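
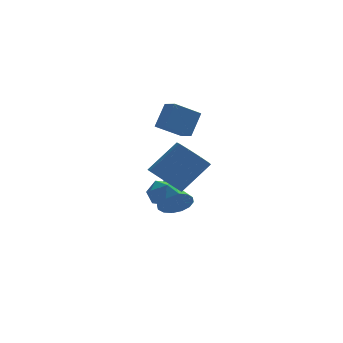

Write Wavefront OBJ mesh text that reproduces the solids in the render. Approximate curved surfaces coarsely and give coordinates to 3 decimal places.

v 2.159 0.608 3.134
v 2.662 1.316 4.307
v 1.731 1.353 2.867
v 2.234 2.061 4.041
v 3.406 1.039 2.339
v 3.909 1.747 3.513
v 2.978 1.784 2.073
v 3.481 2.492 3.246
v 1.936 -4.139 1.643
v 2.669 -4.227 0.998
v 3.977 -3.689 2.412
v 3.244 -3.601 3.057
v 2.426 -3.602 0.986
v 3.734 -3.064 2.399
v 1.953 -3.229 1.281
v 3.262 -2.691 2.694
v 1.473 -3.281 1.745
v 2.781 -2.743 3.159
v 1.209 -3.735 2.162
v 2.517 -3.197 3.576
v 1.285 -4.378 2.336
v 2.594 -3.84 3.75
v 1.666 -4.909 2.186
v 2.974 -4.371 3.6
v 2.173 -5.08 1.782
v 3.481 -4.542 3.196
v 2.569 -4.81 1.313
v 3.877 -4.272 2.727
v 1.81 -2.037 0.383
v 2.437 -2.36 0.007
v 1.363 -3.22 0.653
v 1.99 -3.543 0.277
v 2.094 -3.155 0.968
v 2.371 -2.424 0.801
v 1.429 -3.156 -0.141
v 1.706 -2.425 -0.308
v 2.202 -3.052 -0.316
v 2.613 -3.051 0.369
v 1.187 -2.529 0.291
v 1.598 -2.528 0.976
v 2.54 -1.491 -0.911
v 2.859 -1.056 -1.594
v 2.12 0.231 -0.009
v 2.422 -1.114 -1.686
v 2.016 -1.273 -1.571
v 1.751 -1.491 -1.279
v 1.698 -1.709 -0.889
v 1.87 -1.868 -0.504
v 2.221 -1.927 -0.229
v 2.658 -1.869 -0.136
v 3.064 -1.71 -0.252
v 3.328 -1.492 -0.544
v 3.382 -1.274 -0.934
v 3.21 -1.115 -1.319
f 2 4 1
f 5 2 1
f 1 4 3
f 3 5 1
f 2 8 4
f 6 2 5
f 6 8 2
f 4 8 3
f 7 5 3
f 3 8 7
f 7 6 5
f 8 6 7
f 10 9 13
f 10 13 11
f 11 13 14
f 11 14 12
f 13 9 15
f 13 15 14
f 14 15 16
f 14 16 12
f 15 9 17
f 15 17 16
f 16 17 18
f 16 18 12
f 17 9 19
f 17 19 18
f 18 19 20
f 18 20 12
f 19 9 21
f 19 21 20
f 20 21 22
f 20 22 12
f 21 9 23
f 21 23 22
f 22 23 24
f 22 24 12
f 23 9 25
f 23 25 24
f 24 25 26
f 24 26 12
f 25 9 27
f 25 27 26
f 26 27 28
f 26 28 12
f 27 9 10
f 27 10 28
f 28 10 11
f 28 11 12
f 29 40 34
f 29 34 30
f 29 30 36
f 29 36 39
f 29 39 40
f 30 34 38
f 34 40 33
f 40 39 31
f 39 36 35
f 36 30 37
f 32 38 33
f 32 33 31
f 32 31 35
f 32 35 37
f 32 37 38
f 33 38 34
f 31 33 40
f 35 31 39
f 37 35 36
f 38 37 30
f 42 41 44
f 42 44 43
f 44 41 45
f 44 45 43
f 45 41 46
f 45 46 43
f 46 41 47
f 46 47 43
f 47 41 48
f 47 48 43
f 48 41 49
f 48 49 43
f 49 41 50
f 49 50 43
f 50 41 51
f 50 51 43
f 51 41 52
f 51 52 43
f 52 41 53
f 52 53 43
f 53 41 54
f 53 54 43
f 54 41 42
f 54 42 43



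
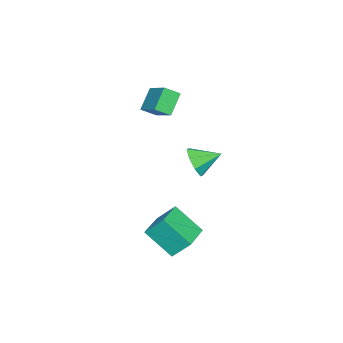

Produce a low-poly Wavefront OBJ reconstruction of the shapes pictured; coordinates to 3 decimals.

v -3.662 -0.813 3.286
v -2.691 0.149 3.927
v -4.034 -0.107 2.789
v -3.062 0.855 3.431
v -2.738 -1.055 2.249
v -1.766 -0.093 2.891
v -3.109 -0.349 1.753
v -2.138 0.613 2.394
v 1.567 2.17 -3.963
v 1.331 0.813 -2.683
v 1.488 3.04 -3.055
v 1.253 1.683 -1.775
v 3.507 2.077 -3.705
v 3.272 0.72 -2.425
v 3.429 2.947 -2.797
v 3.193 1.59 -1.517
v 1.038 2.542 1.216
v 1.651 2.961 0.691
v 0.702 3.718 1.764
v 1.024 2.922 0.39
v 0.405 2.66 0.573
v 0.157 2.329 1.133
v 0.425 2.122 1.742
v 1.052 2.161 2.043
v 1.671 2.423 1.86
v 1.919 2.755 1.299
f 2 4 1
f 5 2 1
f 1 4 3
f 3 5 1
f 2 8 4
f 6 2 5
f 6 8 2
f 4 8 3
f 7 5 3
f 3 8 7
f 7 6 5
f 8 6 7
f 10 12 9
f 13 10 9
f 9 12 11
f 11 13 9
f 10 16 12
f 14 10 13
f 14 16 10
f 12 16 11
f 15 13 11
f 11 16 15
f 15 14 13
f 16 14 15
f 18 17 20
f 18 20 19
f 20 17 21
f 20 21 19
f 21 17 22
f 21 22 19
f 22 17 23
f 22 23 19
f 23 17 24
f 23 24 19
f 24 17 25
f 24 25 19
f 25 17 26
f 25 26 19
f 26 17 18
f 26 18 19



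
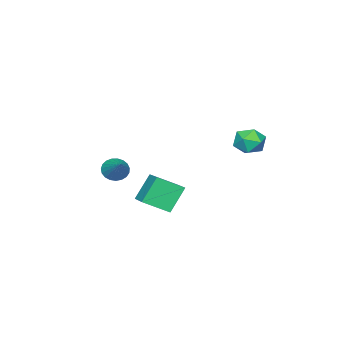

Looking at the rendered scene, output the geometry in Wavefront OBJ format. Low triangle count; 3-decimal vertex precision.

v -1.089 -0.27 -3.198
v -0.11 -1.422 -2.355
v -0.064 0.973 -2.688
v 0.915 -0.178 -1.846
v -0.055 -0.502 -4.714
v 0.924 -1.653 -3.872
v 0.97 0.742 -4.205
v 1.949 -0.41 -3.362
v -1.892 4.563 0.988
v -1.316 3.798 1.232
v -2.924 3.562 0.288
v -2.348 2.797 0.532
v -2.833 3.294 1.235
v -2.196 3.912 1.668
v -2.044 3.448 -0.148
v -1.407 4.066 0.285
v -1.41 3.109 0.53
v -1.897 3.013 1.384
v -2.343 4.347 0.136
v -2.83 4.251 0.99
v -0.141 -3.804 -2.642
v 0.394 -4.388 -2.53
v 0.921 -2.616 -1.518
v 0.512 -4.237 -2.802
v 0.517 -4.011 -3.046
v 0.409 -3.749 -3.22
v 0.205 -3.497 -3.294
v -0.059 -3.298 -3.255
v -0.337 -3.186 -3.111
v -0.581 -3.181 -2.885
v -0.749 -3.284 -2.617
v -0.812 -3.477 -2.353
v -0.759 -3.726 -2.139
v -0.599 -3.989 -2.012
v -0.36 -4.22 -1.994
v -0.084 -4.379 -2.088
v 0.183 -4.438 -2.278
f 2 4 1
f 5 2 1
f 1 4 3
f 3 5 1
f 2 8 4
f 6 2 5
f 6 8 2
f 4 8 3
f 7 5 3
f 3 8 7
f 7 6 5
f 8 6 7
f 9 20 14
f 9 14 10
f 9 10 16
f 9 16 19
f 9 19 20
f 10 14 18
f 14 20 13
f 20 19 11
f 19 16 15
f 16 10 17
f 12 18 13
f 12 13 11
f 12 11 15
f 12 15 17
f 12 17 18
f 13 18 14
f 11 13 20
f 15 11 19
f 17 15 16
f 18 17 10
f 22 21 24
f 22 24 23
f 24 21 25
f 24 25 23
f 25 21 26
f 25 26 23
f 26 21 27
f 26 27 23
f 27 21 28
f 27 28 23
f 28 21 29
f 28 29 23
f 29 21 30
f 29 30 23
f 30 21 31
f 30 31 23
f 31 21 32
f 31 32 23
f 32 21 33
f 32 33 23
f 33 21 34
f 33 34 23
f 34 21 35
f 34 35 23
f 35 21 36
f 35 36 23
f 36 21 37
f 36 37 23
f 37 21 22
f 37 22 23



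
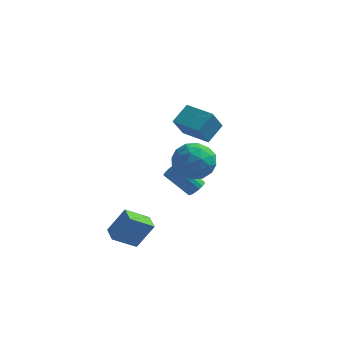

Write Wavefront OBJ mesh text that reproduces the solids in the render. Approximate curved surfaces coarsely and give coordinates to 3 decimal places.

v 1.595 -0.877 0.293
v 2.619 -1.013 0.961
v 0.621 -2.087 1.539
v 1.645 -2.223 2.207
v 1.06 -1.141 2.192
v 1.661 -0.393 1.422
v 1.579 -2.707 1.078
v 2.18 -1.959 0.308
v 2.609 -2.144 1.446
v 2.288 -1.176 2.135
v 0.952 -1.924 0.365
v 0.631 -0.956 1.054
v 2.192 -0.839 0.518
v 1.048 -2.261 1.982
v 0.704 -1.625 1.974
v 1.306 -1.705 2.366
v 1.629 -0.475 0.789
v 2.231 -0.555 1.181
v 1.315 -0.63 1.905
v 1.009 -2.545 1.319
v 1.611 -2.625 1.711
v 1.934 -1.395 0.134
v 2.536 -1.475 0.526
v 1.925 -2.47 0.595
v 2.788 -1.583 1.195
v 2.216 -2.294 1.928
v 2.177 -2.579 1.264
v 2.531 -2.139 0.811
v 2.6 -1.015 1.6
v 2.028 -1.726 2.333
v 1.683 -1.09 2.324
v 2.037 -0.651 1.871
v 2.594 -1.679 1.885
v 1.212 -1.374 0.167
v 0.64 -2.085 0.9
v 1.203 -2.449 0.629
v 1.557 -2.01 0.176
v 1.024 -0.806 0.572
v 0.452 -1.517 1.305
v 0.709 -0.961 1.689
v 1.063 -0.521 1.236
v 0.646 -1.421 0.615
v 0.24 3.727 -4.104
v 0.525 3.257 -3.816
v -0.875 3.223 -2.488
v -1.16 3.693 -2.776
v 0.634 3.48 -3.695
v -0.766 3.445 -2.367
v 0.666 3.751 -3.654
v -0.734 3.717 -2.326
v 0.613 4.017 -3.703
v -0.787 3.983 -2.375
v 0.487 4.226 -3.831
v -0.913 4.192 -2.503
v 0.311 4.336 -4.013
v -1.089 4.302 -2.685
v 0.122 4.326 -4.213
v -1.278 4.292 -2.885
v -0.045 4.197 -4.392
v -1.445 4.163 -3.064
v -0.154 3.975 -4.513
v -1.554 3.94 -3.185
v -0.186 3.703 -4.554
v -1.586 3.669 -3.226
v -0.133 3.437 -4.505
v -1.533 3.403 -3.177
v -0.007 3.228 -4.377
v -1.407 3.194 -3.049
v 0.169 3.118 -4.195
v -1.231 3.084 -2.867
v 0.358 3.128 -3.995
v -1.042 3.094 -2.667
v 0.394 0.605 1.934
v 0.098 -0.211 3.17
v 0.85 1.595 2.696
v 0.553 0.779 3.932
v 1.947 -0.059 1.868
v 1.65 -0.875 3.104
v 2.402 0.931 2.63
v 2.106 0.115 3.866
v -1.833 -4.282 -3.508
v -1.013 -3.877 -2.099
v -2.38 -3.424 -3.436
v -1.56 -3.019 -2.026
v -0.78 -3.541 -4.334
v 0.04 -3.136 -2.924
v -1.327 -2.683 -4.261
v -0.507 -2.278 -2.852
f 1 38 17
f 38 12 41
f 17 41 6
f 38 41 17
f 1 17 13
f 17 6 18
f 13 18 2
f 17 18 13
f 1 13 22
f 13 2 23
f 22 23 8
f 13 23 22
f 1 22 34
f 22 8 37
f 34 37 11
f 22 37 34
f 1 34 38
f 34 11 42
f 38 42 12
f 34 42 38
f 2 18 29
f 18 6 32
f 29 32 10
f 18 32 29
f 6 41 19
f 41 12 40
f 19 40 5
f 41 40 19
f 12 42 39
f 42 11 35
f 39 35 3
f 42 35 39
f 11 37 36
f 37 8 24
f 36 24 7
f 37 24 36
f 8 23 28
f 23 2 25
f 28 25 9
f 23 25 28
f 4 30 16
f 30 10 31
f 16 31 5
f 30 31 16
f 4 16 14
f 16 5 15
f 14 15 3
f 16 15 14
f 4 14 21
f 14 3 20
f 21 20 7
f 14 20 21
f 4 21 26
f 21 7 27
f 26 27 9
f 21 27 26
f 4 26 30
f 26 9 33
f 30 33 10
f 26 33 30
f 5 31 19
f 31 10 32
f 19 32 6
f 31 32 19
f 3 15 39
f 15 5 40
f 39 40 12
f 15 40 39
f 7 20 36
f 20 3 35
f 36 35 11
f 20 35 36
f 9 27 28
f 27 7 24
f 28 24 8
f 27 24 28
f 10 33 29
f 33 9 25
f 29 25 2
f 33 25 29
f 44 43 47
f 44 47 45
f 45 47 48
f 45 48 46
f 47 43 49
f 47 49 48
f 48 49 50
f 48 50 46
f 49 43 51
f 49 51 50
f 50 51 52
f 50 52 46
f 51 43 53
f 51 53 52
f 52 53 54
f 52 54 46
f 53 43 55
f 53 55 54
f 54 55 56
f 54 56 46
f 55 43 57
f 55 57 56
f 56 57 58
f 56 58 46
f 57 43 59
f 57 59 58
f 58 59 60
f 58 60 46
f 59 43 61
f 59 61 60
f 60 61 62
f 60 62 46
f 61 43 63
f 61 63 62
f 62 63 64
f 62 64 46
f 63 43 65
f 63 65 64
f 64 65 66
f 64 66 46
f 65 43 67
f 65 67 66
f 66 67 68
f 66 68 46
f 67 43 69
f 67 69 68
f 68 69 70
f 68 70 46
f 69 43 71
f 69 71 70
f 70 71 72
f 70 72 46
f 71 43 44
f 71 44 72
f 72 44 45
f 72 45 46
f 74 76 73
f 77 74 73
f 73 76 75
f 75 77 73
f 74 80 76
f 78 74 77
f 78 80 74
f 76 80 75
f 79 77 75
f 75 80 79
f 79 78 77
f 80 78 79
f 82 84 81
f 85 82 81
f 81 84 83
f 83 85 81
f 82 88 84
f 86 82 85
f 86 88 82
f 84 88 83
f 87 85 83
f 83 88 87
f 87 86 85
f 88 86 87



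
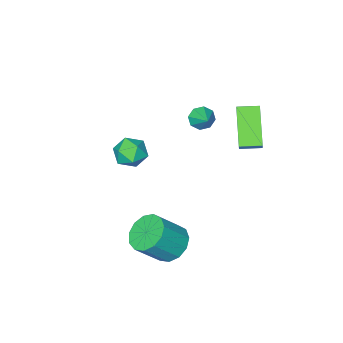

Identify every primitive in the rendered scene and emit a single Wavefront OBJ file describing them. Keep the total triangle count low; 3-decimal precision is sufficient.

v -1.627 0.539 0.421
v -2.478 -0.68 1.714
v -2.386 1.124 0.474
v -3.237 -0.094 1.766
v -1.263 0.954 1.054
v -2.114 -0.264 2.346
v -2.022 1.54 1.106
v -2.873 0.321 2.399
v -1.959 -2.305 0.332
v -1.464 -2.614 0.475
v -1.581 -1.435 0.908
v -1.417 -2.376 0.084
v -1.687 -2.097 -0.161
v -2.116 -1.94 -0.117
v -2.453 -1.997 0.189
v -2.501 -2.234 0.579
v -2.231 -2.513 0.825
v -1.801 -2.671 0.781
v 0.871 -3.053 -0.547
v 1.312 -2.794 -1.202
v 0.528 -4.166 -1.218
v 0.969 -3.907 -1.873
v 1.357 -4.137 -1.175
v 1.569 -3.449 -0.761
v 0.271 -3.511 -1.659
v 0.483 -2.823 -1.245
v 0.941 -3.077 -1.889
v 1.612 -3.464 -1.59
v 0.228 -3.496 -0.83
v 0.899 -3.883 -0.531
v 1.848 0.491 -3.917
v 2.439 1.112 -4.303
v 3.503 0.83 -3.128
v 2.912 0.209 -2.743
v 2.137 1.385 -3.964
v 3.201 1.102 -2.789
v 1.743 1.373 -3.61
v 2.807 1.091 -2.435
v 1.383 1.082 -3.354
v 2.446 0.8 -2.179
v 1.17 0.603 -3.276
v 2.234 0.321 -2.101
v 1.172 0.089 -3.402
v 2.236 -0.194 -2.228
v 1.39 -0.298 -3.692
v 2.453 -0.58 -2.517
v 1.752 -0.434 -4.053
v 2.816 -0.716 -2.878
v 2.145 -0.276 -4.371
v 3.209 -0.559 -3.196
v 2.444 0.125 -4.545
v 3.508 -0.158 -3.37
v 2.554 0.643 -4.52
v 3.617 0.36 -3.345
f 2 4 1
f 5 2 1
f 1 4 3
f 3 5 1
f 2 8 4
f 6 2 5
f 6 8 2
f 4 8 3
f 7 5 3
f 3 8 7
f 7 6 5
f 8 6 7
f 10 9 12
f 10 12 11
f 12 9 13
f 12 13 11
f 13 9 14
f 13 14 11
f 14 9 15
f 14 15 11
f 15 9 16
f 15 16 11
f 16 9 17
f 16 17 11
f 17 9 18
f 17 18 11
f 18 9 10
f 18 10 11
f 19 30 24
f 19 24 20
f 19 20 26
f 19 26 29
f 19 29 30
f 20 24 28
f 24 30 23
f 30 29 21
f 29 26 25
f 26 20 27
f 22 28 23
f 22 23 21
f 22 21 25
f 22 25 27
f 22 27 28
f 23 28 24
f 21 23 30
f 25 21 29
f 27 25 26
f 28 27 20
f 32 31 35
f 32 35 33
f 33 35 36
f 33 36 34
f 35 31 37
f 35 37 36
f 36 37 38
f 36 38 34
f 37 31 39
f 37 39 38
f 38 39 40
f 38 40 34
f 39 31 41
f 39 41 40
f 40 41 42
f 40 42 34
f 41 31 43
f 41 43 42
f 42 43 44
f 42 44 34
f 43 31 45
f 43 45 44
f 44 45 46
f 44 46 34
f 45 31 47
f 45 47 46
f 46 47 48
f 46 48 34
f 47 31 49
f 47 49 48
f 48 49 50
f 48 50 34
f 49 31 51
f 49 51 50
f 50 51 52
f 50 52 34
f 51 31 53
f 51 53 52
f 52 53 54
f 52 54 34
f 53 31 32
f 53 32 54
f 54 32 33
f 54 33 34



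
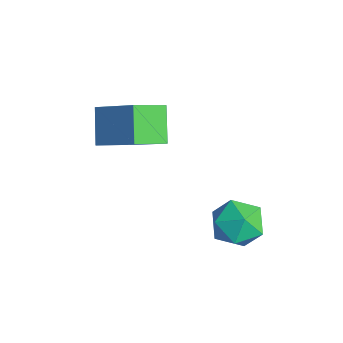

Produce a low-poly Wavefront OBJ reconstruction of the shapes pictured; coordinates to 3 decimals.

v -1.068 -1.653 -0.465
v -2.216 -1.216 0.682
v -1.32 -0.229 -1.26
v -2.468 0.207 -0.114
v 0.488 -0.707 0.734
v -0.66 -0.271 1.88
v 0.236 0.716 -0.062
v -0.912 1.153 1.085
v 2.671 3.452 -3.961
v 3.656 3.101 -3.442
v 1.804 1.879 -3.378
v 2.789 1.528 -2.859
v 2.2 2.443 -2.436
v 2.736 3.415 -2.796
v 2.724 1.565 -4.024
v 3.26 2.537 -4.384
v 3.689 1.935 -3.481
v 3.365 2.478 -2.499
v 2.095 2.502 -4.321
v 1.771 3.045 -3.339
f 2 4 1
f 5 2 1
f 1 4 3
f 3 5 1
f 2 8 4
f 6 2 5
f 6 8 2
f 4 8 3
f 7 5 3
f 3 8 7
f 7 6 5
f 8 6 7
f 9 20 14
f 9 14 10
f 9 10 16
f 9 16 19
f 9 19 20
f 10 14 18
f 14 20 13
f 20 19 11
f 19 16 15
f 16 10 17
f 12 18 13
f 12 13 11
f 12 11 15
f 12 15 17
f 12 17 18
f 13 18 14
f 11 13 20
f 15 11 19
f 17 15 16
f 18 17 10



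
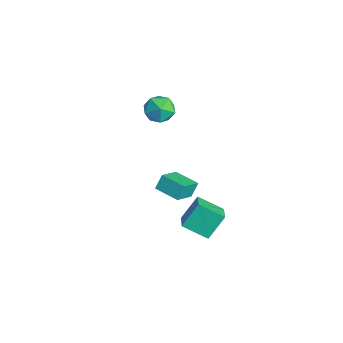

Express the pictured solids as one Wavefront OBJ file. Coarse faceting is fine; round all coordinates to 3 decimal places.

v 0.052 -0.261 -1.788
v -0.154 0.213 -0.978
v 1.288 0.538 -1.942
v 1.083 1.012 -1.133
v 0.877 -1.372 -0.927
v 0.672 -0.898 -0.118
v 2.114 -0.573 -1.082
v 1.908 -0.099 -0.272
v -4.394 0.811 1.883
v -3.515 1.094 2.342
v -3.525 -0.034 0.738
v -2.646 0.249 1.197
v -3.282 -0.412 1.665
v -3.819 0.11 2.373
v -3.221 0.95 0.707
v -3.758 1.472 1.415
v -2.79 1.18 1.615
v -2.828 0.337 2.207
v -4.212 0.723 0.873
v -4.25 -0.12 1.465
v 3.843 -0.999 -1.583
v 3.631 0.014 -0.285
v 2.731 -0.602 -2.075
v 2.518 0.411 -0.777
v 4.622 0.189 -2.383
v 4.409 1.202 -1.085
v 3.509 0.586 -2.875
v 3.297 1.599 -1.577
f 2 4 1
f 5 2 1
f 1 4 3
f 3 5 1
f 2 8 4
f 6 2 5
f 6 8 2
f 4 8 3
f 7 5 3
f 3 8 7
f 7 6 5
f 8 6 7
f 9 20 14
f 9 14 10
f 9 10 16
f 9 16 19
f 9 19 20
f 10 14 18
f 14 20 13
f 20 19 11
f 19 16 15
f 16 10 17
f 12 18 13
f 12 13 11
f 12 11 15
f 12 15 17
f 12 17 18
f 13 18 14
f 11 13 20
f 15 11 19
f 17 15 16
f 18 17 10
f 22 24 21
f 25 22 21
f 21 24 23
f 23 25 21
f 22 28 24
f 26 22 25
f 26 28 22
f 24 28 23
f 27 25 23
f 23 28 27
f 27 26 25
f 28 26 27



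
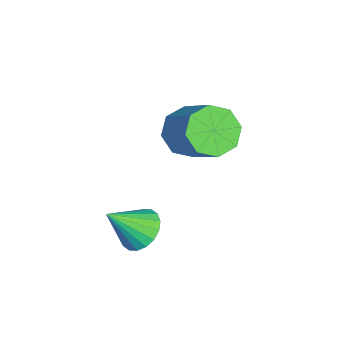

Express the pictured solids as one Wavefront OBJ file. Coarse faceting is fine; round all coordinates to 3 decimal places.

v 2.478 1.192 0.518
v 3.292 1.146 0.186
v 2.922 0.108 1.762
v 3.317 1.445 0.438
v 3.176 1.694 0.705
v 2.897 1.844 0.936
v 2.534 1.864 1.083
v 2.161 1.752 1.119
v 1.85 1.529 1.035
v 1.664 1.239 0.849
v 1.638 0.94 0.597
v 1.779 0.691 0.33
v 2.059 0.541 0.1
v 2.421 0.521 -0.048
v 2.794 0.633 -0.083
v 3.105 0.856 0
v -1.545 2.612 2.222
v -0.893 2.801 1.409
v 0.438 3.698 2.684
v -0.215 3.508 3.498
v -1.419 3.406 1.532
v -0.088 4.303 2.807
v -2.019 3.546 2.059
v -0.688 4.443 3.335
v -2.342 3.138 2.682
v -1.011 4.035 3.958
v -2.198 2.422 3.036
v -0.867 3.319 4.311
v -1.672 1.817 2.913
v -0.341 2.714 4.188
v -1.072 1.677 2.385
v 0.259 2.574 3.661
v -0.749 2.085 1.762
v 0.582 2.982 3.038
f 2 1 4
f 2 4 3
f 4 1 5
f 4 5 3
f 5 1 6
f 5 6 3
f 6 1 7
f 6 7 3
f 7 1 8
f 7 8 3
f 8 1 9
f 8 9 3
f 9 1 10
f 9 10 3
f 10 1 11
f 10 11 3
f 11 1 12
f 11 12 3
f 12 1 13
f 12 13 3
f 13 1 14
f 13 14 3
f 14 1 15
f 14 15 3
f 15 1 16
f 15 16 3
f 16 1 2
f 16 2 3
f 18 17 21
f 18 21 19
f 19 21 22
f 19 22 20
f 21 17 23
f 21 23 22
f 22 23 24
f 22 24 20
f 23 17 25
f 23 25 24
f 24 25 26
f 24 26 20
f 25 17 27
f 25 27 26
f 26 27 28
f 26 28 20
f 27 17 29
f 27 29 28
f 28 29 30
f 28 30 20
f 29 17 31
f 29 31 30
f 30 31 32
f 30 32 20
f 31 17 33
f 31 33 32
f 32 33 34
f 32 34 20
f 33 17 18
f 33 18 34
f 34 18 19
f 34 19 20



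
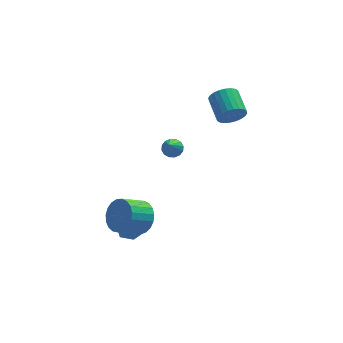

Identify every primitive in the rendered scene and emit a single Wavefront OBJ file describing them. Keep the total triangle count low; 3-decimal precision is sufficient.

v -3.437 -1.818 -1.296
v -2.775 -2.364 -1.091
v -4.025 -2.836 -2.109
v -3.363 -3.382 -1.904
v -3.952 -3.151 -1.288
v -3.589 -2.522 -0.785
v -3.211 -2.678 -2.415
v -2.848 -2.049 -1.912
v -2.635 -2.896 -1.782
v -3.093 -3.189 -1.085
v -3.707 -2.011 -2.115
v -4.165 -2.304 -1.418
v 2.913 1.438 3.539
v 3.225 1.75 2.778
v 3.039 3.255 3.32
v 2.727 2.942 4.081
v 2.889 1.733 2.711
v 2.703 3.238 3.252
v 2.556 1.671 2.769
v 2.371 3.176 3.311
v 2.278 1.573 2.945
v 2.092 3.078 3.487
v 2.096 1.455 3.211
v 1.911 2.96 3.753
v 2.039 1.334 3.528
v 1.853 2.839 4.069
v 2.115 1.229 3.846
v 1.929 2.734 4.387
v 2.312 1.156 4.117
v 2.126 2.66 4.659
v 2.601 1.125 4.3
v 2.415 2.63 4.842
v 2.937 1.142 4.368
v 2.751 2.647 4.909
v 3.269 1.204 4.309
v 3.084 2.709 4.851
v 3.548 1.302 4.133
v 3.362 2.807 4.675
v 3.729 1.42 3.867
v 3.544 2.925 4.409
v 3.787 1.541 3.551
v 3.601 3.046 4.092
v 3.711 1.646 3.233
v 3.525 3.151 3.774
v 3.514 1.72 2.961
v 3.328 3.224 3.503
v -2.979 -3.545 0.155
v -2.491 -3.26 1.041
v -3.734 -3.71 1.87
v -4.221 -3.995 0.985
v -2.699 -2.892 0.929
v -3.941 -3.343 1.758
v -2.955 -2.638 0.684
v -4.198 -3.088 1.513
v -3.216 -2.54 0.347
v -4.458 -2.991 1.176
v -3.435 -2.616 -0.023
v -4.677 -3.066 0.806
v -3.575 -2.852 -0.362
v -4.818 -3.303 0.467
v -3.613 -3.209 -0.611
v -4.855 -3.659 0.218
v -3.54 -3.623 -0.728
v -4.783 -4.074 0.101
v -3.371 -4.024 -0.693
v -4.613 -4.475 0.137
v -3.134 -4.342 -0.51
v -4.376 -4.793 0.319
v -2.87 -4.522 -0.213
v -4.112 -4.973 0.616
v -2.625 -4.533 0.148
v -3.867 -4.984 0.978
v -2.441 -4.373 0.511
v -3.683 -4.824 1.34
v -2.35 -4.07 0.812
v -3.592 -4.521 1.641
v -2.368 -3.676 0.999
v -3.61 -4.127 1.828
v -0.023 3.649 -0.842
v 0.502 3.842 -0.53
v -0.477 2.291 0.762
v 0.261 4.045 -0.426
v -0.056 4.141 -0.434
v -0.364 4.106 -0.551
v -0.58 3.949 -0.746
v -0.647 3.711 -0.967
v -0.547 3.456 -1.154
v -0.307 3.254 -1.257
v 0.01 3.157 -1.249
v 0.318 3.192 -1.132
v 0.535 3.35 -0.938
v 0.602 3.587 -0.717
f 1 12 6
f 1 6 2
f 1 2 8
f 1 8 11
f 1 11 12
f 2 6 10
f 6 12 5
f 12 11 3
f 11 8 7
f 8 2 9
f 4 10 5
f 4 5 3
f 4 3 7
f 4 7 9
f 4 9 10
f 5 10 6
f 3 5 12
f 7 3 11
f 9 7 8
f 10 9 2
f 14 13 17
f 14 17 15
f 15 17 18
f 15 18 16
f 17 13 19
f 17 19 18
f 18 19 20
f 18 20 16
f 19 13 21
f 19 21 20
f 20 21 22
f 20 22 16
f 21 13 23
f 21 23 22
f 22 23 24
f 22 24 16
f 23 13 25
f 23 25 24
f 24 25 26
f 24 26 16
f 25 13 27
f 25 27 26
f 26 27 28
f 26 28 16
f 27 13 29
f 27 29 28
f 28 29 30
f 28 30 16
f 29 13 31
f 29 31 30
f 30 31 32
f 30 32 16
f 31 13 33
f 31 33 32
f 32 33 34
f 32 34 16
f 33 13 35
f 33 35 34
f 34 35 36
f 34 36 16
f 35 13 37
f 35 37 36
f 36 37 38
f 36 38 16
f 37 13 39
f 37 39 38
f 38 39 40
f 38 40 16
f 39 13 41
f 39 41 40
f 40 41 42
f 40 42 16
f 41 13 43
f 41 43 42
f 42 43 44
f 42 44 16
f 43 13 45
f 43 45 44
f 44 45 46
f 44 46 16
f 45 13 14
f 45 14 46
f 46 14 15
f 46 15 16
f 48 47 51
f 48 51 49
f 49 51 52
f 49 52 50
f 51 47 53
f 51 53 52
f 52 53 54
f 52 54 50
f 53 47 55
f 53 55 54
f 54 55 56
f 54 56 50
f 55 47 57
f 55 57 56
f 56 57 58
f 56 58 50
f 57 47 59
f 57 59 58
f 58 59 60
f 58 60 50
f 59 47 61
f 59 61 60
f 60 61 62
f 60 62 50
f 61 47 63
f 61 63 62
f 62 63 64
f 62 64 50
f 63 47 65
f 63 65 64
f 64 65 66
f 64 66 50
f 65 47 67
f 65 67 66
f 66 67 68
f 66 68 50
f 67 47 69
f 67 69 68
f 68 69 70
f 68 70 50
f 69 47 71
f 69 71 70
f 70 71 72
f 70 72 50
f 71 47 73
f 71 73 72
f 72 73 74
f 72 74 50
f 73 47 75
f 73 75 74
f 74 75 76
f 74 76 50
f 75 47 77
f 75 77 76
f 76 77 78
f 76 78 50
f 77 47 48
f 77 48 78
f 78 48 49
f 78 49 50
f 80 79 82
f 80 82 81
f 82 79 83
f 82 83 81
f 83 79 84
f 83 84 81
f 84 79 85
f 84 85 81
f 85 79 86
f 85 86 81
f 86 79 87
f 86 87 81
f 87 79 88
f 87 88 81
f 88 79 89
f 88 89 81
f 89 79 90
f 89 90 81
f 90 79 91
f 90 91 81
f 91 79 92
f 91 92 81
f 92 79 80
f 92 80 81



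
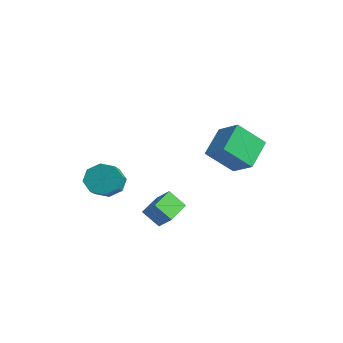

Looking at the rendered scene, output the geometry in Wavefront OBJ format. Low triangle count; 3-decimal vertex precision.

v 0.712 -3.463 -2.591
v 1.493 -3.203 -1.907
v -0.125 -2.003 -2.191
v 0.656 -1.742 -1.508
v 1.344 -2.838 -3.552
v 2.125 -2.577 -2.869
v 0.507 -1.377 -3.153
v 1.288 -1.117 -2.469
v -0.23 1.129 0.334
v -1.046 2.62 1.567
v 0.313 2.616 -1.106
v -0.503 4.107 0.128
v 1.223 1.313 1.072
v 0.407 2.804 2.306
v 1.766 2.8 -0.367
v 0.95 4.291 0.866
v -3.344 -3.073 -1.812
v -2.505 -2.625 -2.323
v -1.757 -3.358 -1.739
v -2.596 -3.807 -1.228
v -2.684 -2.242 -1.613
v -1.936 -2.975 -1.029
v -3.25 -2.346 -1.019
v -2.502 -3.08 -0.435
v -3.871 -2.876 -0.89
v -3.123 -3.61 -0.306
v -4.183 -3.522 -1.301
v -3.435 -4.255 -0.717
v -4.004 -3.905 -2.011
v -3.256 -4.638 -1.427
v -3.438 -3.8 -2.605
v -2.69 -4.534 -2.021
v -2.817 -3.27 -2.734
v -2.069 -4.004 -2.15
f 2 4 1
f 5 2 1
f 1 4 3
f 3 5 1
f 2 8 4
f 6 2 5
f 6 8 2
f 4 8 3
f 7 5 3
f 3 8 7
f 7 6 5
f 8 6 7
f 10 12 9
f 13 10 9
f 9 12 11
f 11 13 9
f 10 16 12
f 14 10 13
f 14 16 10
f 12 16 11
f 15 13 11
f 11 16 15
f 15 14 13
f 16 14 15
f 18 17 21
f 18 21 19
f 19 21 22
f 19 22 20
f 21 17 23
f 21 23 22
f 22 23 24
f 22 24 20
f 23 17 25
f 23 25 24
f 24 25 26
f 24 26 20
f 25 17 27
f 25 27 26
f 26 27 28
f 26 28 20
f 27 17 29
f 27 29 28
f 28 29 30
f 28 30 20
f 29 17 31
f 29 31 30
f 30 31 32
f 30 32 20
f 31 17 33
f 31 33 32
f 32 33 34
f 32 34 20
f 33 17 18
f 33 18 34
f 34 18 19
f 34 19 20



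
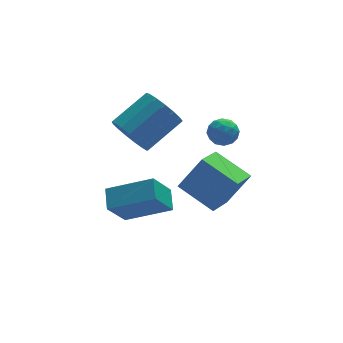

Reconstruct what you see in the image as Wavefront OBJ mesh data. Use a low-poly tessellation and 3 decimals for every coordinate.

v 3.356 -0.18 -3.302
v 4.375 -0.207 -1.806
v 2.234 1.135 -2.514
v 3.253 1.109 -1.018
v 4.327 1.031 -3.942
v 5.346 1.005 -2.446
v 3.205 2.347 -3.154
v 4.224 2.32 -1.658
v 3.247 0.281 1.287
v 3.868 0.548 1.444
v 3.632 -0.748 1.516
v 4.253 -0.481 1.673
v 3.708 -0.359 2.085
v 3.47 0.277 1.944
v 4.03 -0.477 1.016
v 3.792 0.159 0.875
v 4.352 0.08 1.277
v 4.153 0.152 1.938
v 3.347 -0.352 1.022
v 3.148 -0.28 1.683
v 3.524 0.505 1.345
v 3.976 -0.705 1.615
v 3.656 -0.634 1.857
v 4.021 -0.477 1.949
v 3.29 0.346 1.639
v 3.655 0.503 1.732
v 3.561 -0.031 2.109
v 3.845 -0.703 1.228
v 4.21 -0.546 1.321
v 3.479 0.277 1.011
v 3.844 0.434 1.103
v 3.939 -0.169 0.851
v 4.173 0.387 1.34
v 4.399 -0.219 1.474
v 4.268 -0.216 1.088
v 4.128 0.158 1.005
v 4.056 0.429 1.728
v 4.282 -0.176 1.863
v 3.962 -0.104 2.105
v 3.822 0.27 2.022
v 4.341 0.154 1.63
v 3.218 -0.024 1.097
v 3.444 -0.629 1.232
v 3.678 -0.47 0.938
v 3.538 -0.096 0.855
v 3.101 0.019 1.486
v 3.327 -0.587 1.62
v 3.372 -0.358 1.955
v 3.232 0.016 1.872
v 3.159 -0.354 1.33
v -1.39 -1.554 -0.958
v 0.357 -2.313 -0.121
v -1.221 -0.644 -0.484
v 0.525 -1.402 0.352
v -0.545 -1.038 -2.252
v 1.201 -1.796 -1.416
v -0.377 -0.127 -1.779
v 1.37 -0.886 -0.942
v 0.39 1.686 0.608
v 0.994 1.316 -0.127
v 2.613 1.924 0.898
v 2.01 2.294 1.632
v 0.909 1.777 -0.266
v 2.528 2.384 0.758
v 0.706 2.216 -0.205
v 2.325 2.824 0.82
v 0.43 2.534 0.043
v 2.049 3.142 1.067
v 0.145 2.658 0.419
v 1.764 3.266 1.443
v -0.083 2.559 0.839
v 1.536 3.167 1.863
v -0.203 2.261 1.206
v 1.416 2.868 2.23
v -0.187 1.83 1.436
v 1.432 2.438 2.46
v -0.039 1.367 1.476
v 1.58 1.974 2.5
v 0.208 0.977 1.317
v 1.827 1.584 2.342
v 0.496 0.749 0.996
v 2.116 1.356 2.02
v 0.761 0.736 0.586
v 2.38 1.344 1.61
v 0.94 0.941 0.181
v 2.559 1.548 1.205
f 2 4 1
f 5 2 1
f 1 4 3
f 3 5 1
f 2 8 4
f 6 2 5
f 6 8 2
f 4 8 3
f 7 5 3
f 3 8 7
f 7 6 5
f 8 6 7
f 9 46 25
f 46 20 49
f 25 49 14
f 46 49 25
f 9 25 21
f 25 14 26
f 21 26 10
f 25 26 21
f 9 21 30
f 21 10 31
f 30 31 16
f 21 31 30
f 9 30 42
f 30 16 45
f 42 45 19
f 30 45 42
f 9 42 46
f 42 19 50
f 46 50 20
f 42 50 46
f 10 26 37
f 26 14 40
f 37 40 18
f 26 40 37
f 14 49 27
f 49 20 48
f 27 48 13
f 49 48 27
f 20 50 47
f 50 19 43
f 47 43 11
f 50 43 47
f 19 45 44
f 45 16 32
f 44 32 15
f 45 32 44
f 16 31 36
f 31 10 33
f 36 33 17
f 31 33 36
f 12 38 24
f 38 18 39
f 24 39 13
f 38 39 24
f 12 24 22
f 24 13 23
f 22 23 11
f 24 23 22
f 12 22 29
f 22 11 28
f 29 28 15
f 22 28 29
f 12 29 34
f 29 15 35
f 34 35 17
f 29 35 34
f 12 34 38
f 34 17 41
f 38 41 18
f 34 41 38
f 13 39 27
f 39 18 40
f 27 40 14
f 39 40 27
f 11 23 47
f 23 13 48
f 47 48 20
f 23 48 47
f 15 28 44
f 28 11 43
f 44 43 19
f 28 43 44
f 17 35 36
f 35 15 32
f 36 32 16
f 35 32 36
f 18 41 37
f 41 17 33
f 37 33 10
f 41 33 37
f 52 54 51
f 55 52 51
f 51 54 53
f 53 55 51
f 52 58 54
f 56 52 55
f 56 58 52
f 54 58 53
f 57 55 53
f 53 58 57
f 57 56 55
f 58 56 57
f 60 59 63
f 60 63 61
f 61 63 64
f 61 64 62
f 63 59 65
f 63 65 64
f 64 65 66
f 64 66 62
f 65 59 67
f 65 67 66
f 66 67 68
f 66 68 62
f 67 59 69
f 67 69 68
f 68 69 70
f 68 70 62
f 69 59 71
f 69 71 70
f 70 71 72
f 70 72 62
f 71 59 73
f 71 73 72
f 72 73 74
f 72 74 62
f 73 59 75
f 73 75 74
f 74 75 76
f 74 76 62
f 75 59 77
f 75 77 76
f 76 77 78
f 76 78 62
f 77 59 79
f 77 79 78
f 78 79 80
f 78 80 62
f 79 59 81
f 79 81 80
f 80 81 82
f 80 82 62
f 81 59 83
f 81 83 82
f 82 83 84
f 82 84 62
f 83 59 85
f 83 85 84
f 84 85 86
f 84 86 62
f 85 59 60
f 85 60 86
f 86 60 61
f 86 61 62



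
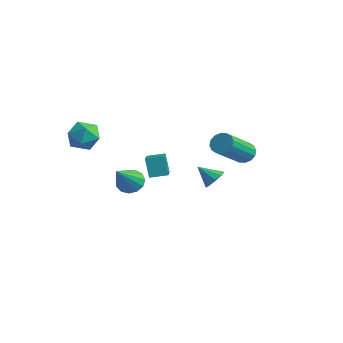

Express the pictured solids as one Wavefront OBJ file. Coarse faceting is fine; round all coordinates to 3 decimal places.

v -3.357 -1.091 -0.385
v -3.001 -1.433 -0.923
v -2.563 -2.449 1.005
v -2.747 -1.141 -0.783
v -2.687 -0.833 -0.517
v -2.84 -0.607 -0.209
v -3.157 -0.535 0.043
v -3.537 -0.639 0.159
v -3.861 -0.886 0.102
v -4.025 -1.199 -0.109
v -3.976 -1.477 -0.409
v -3.732 -1.632 -0.7
v -3.368 -1.616 -0.892
v 0.247 2.821 1.77
v 0.488 3.199 2.198
v 0.914 1.497 3.459
v 0.673 1.119 3.03
v 0.177 3.176 2.273
v 0.603 1.474 3.534
v -0.116 3.058 2.213
v 0.31 1.357 3.473
v -0.311 2.877 2.034
v 0.115 1.175 3.295
v -0.357 2.68 1.784
v 0.069 0.979 3.045
v -0.241 2.522 1.531
v 0.185 0.82 2.791
v 0.006 2.443 1.341
v 0.432 0.741 2.602
v 0.317 2.466 1.266
v 0.743 0.764 2.527
v 0.61 2.583 1.327
v 1.036 0.882 2.587
v 0.805 2.765 1.505
v 1.231 1.063 2.766
v 0.851 2.961 1.755
v 1.277 1.26 3.016
v 0.735 3.12 2.009
v 1.161 1.418 3.269
v -4.035 -3.061 3.432
v -3.251 -2.993 3.878
v -3.549 -4.267 2.762
v -2.765 -4.199 3.208
v -3.522 -4.413 3.654
v -3.823 -3.668 4.068
v -2.977 -3.592 2.572
v -3.278 -2.847 2.986
v -2.598 -3.322 3.347
v -2.934 -3.829 4.015
v -3.866 -3.431 2.625
v -4.202 -3.938 3.293
v 0.642 -2.826 2.181
v 0.267 -2.768 3.16
v 1.124 -2.154 2.326
v 0.749 -2.096 3.305
v 1.651 -3.644 2.615
v 1.276 -3.586 3.594
v 2.133 -2.972 2.76
v 1.758 -2.914 3.739
v 2.847 -0.959 2.161
v 3.161 -1.479 2.108
v 2.193 -1.421 2.839
v 3.312 -1.28 2.39
v 3.286 -0.957 2.584
v 3.092 -0.636 2.617
v 2.804 -0.437 2.475
v 2.533 -0.438 2.213
v 2.382 -0.638 1.931
v 2.408 -0.96 1.737
v 2.602 -1.281 1.705
v 2.89 -1.48 1.846
f 2 1 4
f 2 4 3
f 4 1 5
f 4 5 3
f 5 1 6
f 5 6 3
f 6 1 7
f 6 7 3
f 7 1 8
f 7 8 3
f 8 1 9
f 8 9 3
f 9 1 10
f 9 10 3
f 10 1 11
f 10 11 3
f 11 1 12
f 11 12 3
f 12 1 13
f 12 13 3
f 13 1 2
f 13 2 3
f 15 14 18
f 15 18 16
f 16 18 19
f 16 19 17
f 18 14 20
f 18 20 19
f 19 20 21
f 19 21 17
f 20 14 22
f 20 22 21
f 21 22 23
f 21 23 17
f 22 14 24
f 22 24 23
f 23 24 25
f 23 25 17
f 24 14 26
f 24 26 25
f 25 26 27
f 25 27 17
f 26 14 28
f 26 28 27
f 27 28 29
f 27 29 17
f 28 14 30
f 28 30 29
f 29 30 31
f 29 31 17
f 30 14 32
f 30 32 31
f 31 32 33
f 31 33 17
f 32 14 34
f 32 34 33
f 33 34 35
f 33 35 17
f 34 14 36
f 34 36 35
f 35 36 37
f 35 37 17
f 36 14 38
f 36 38 37
f 37 38 39
f 37 39 17
f 38 14 15
f 38 15 39
f 39 15 16
f 39 16 17
f 40 51 45
f 40 45 41
f 40 41 47
f 40 47 50
f 40 50 51
f 41 45 49
f 45 51 44
f 51 50 42
f 50 47 46
f 47 41 48
f 43 49 44
f 43 44 42
f 43 42 46
f 43 46 48
f 43 48 49
f 44 49 45
f 42 44 51
f 46 42 50
f 48 46 47
f 49 48 41
f 53 55 52
f 56 53 52
f 52 55 54
f 54 56 52
f 53 59 55
f 57 53 56
f 57 59 53
f 55 59 54
f 58 56 54
f 54 59 58
f 58 57 56
f 59 57 58
f 61 60 63
f 61 63 62
f 63 60 64
f 63 64 62
f 64 60 65
f 64 65 62
f 65 60 66
f 65 66 62
f 66 60 67
f 66 67 62
f 67 60 68
f 67 68 62
f 68 60 69
f 68 69 62
f 69 60 70
f 69 70 62
f 70 60 71
f 70 71 62
f 71 60 61
f 71 61 62



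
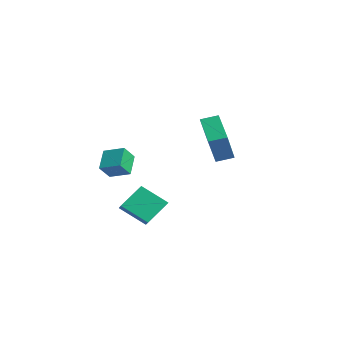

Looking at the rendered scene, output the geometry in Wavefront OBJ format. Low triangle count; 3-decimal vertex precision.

v -3.287 3.036 -0.37
v -2.543 2.188 1.402
v -2.901 3.931 -0.103
v -2.157 3.082 1.668
v -1.503 2.558 -1.348
v -0.759 1.709 0.423
v -1.117 3.452 -1.082
v -0.373 2.604 0.69
v -3.707 -2.212 -1.082
v -3.468 -2.912 -0.295
v -2.783 -1.487 -0.718
v -2.544 -2.187 0.069
v -2.856 -2.873 -1.929
v -2.617 -3.573 -1.142
v -1.932 -2.148 -1.565
v -1.693 -2.848 -0.778
v 1.037 -4.267 -2.542
v 1.773 -4.522 -2.091
v 0.826 -3.049 -1.511
v 1.562 -3.303 -1.06
v 1.978 -3.277 -3.52
v 2.714 -3.531 -3.069
v 1.767 -2.058 -2.489
v 2.503 -2.313 -2.038
f 2 4 1
f 5 2 1
f 1 4 3
f 3 5 1
f 2 8 4
f 6 2 5
f 6 8 2
f 4 8 3
f 7 5 3
f 3 8 7
f 7 6 5
f 8 6 7
f 10 12 9
f 13 10 9
f 9 12 11
f 11 13 9
f 10 16 12
f 14 10 13
f 14 16 10
f 12 16 11
f 15 13 11
f 11 16 15
f 15 14 13
f 16 14 15
f 18 20 17
f 21 18 17
f 17 20 19
f 19 21 17
f 18 24 20
f 22 18 21
f 22 24 18
f 20 24 19
f 23 21 19
f 19 24 23
f 23 22 21
f 24 22 23



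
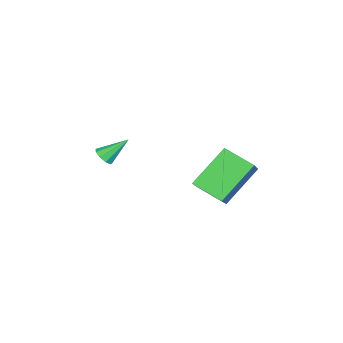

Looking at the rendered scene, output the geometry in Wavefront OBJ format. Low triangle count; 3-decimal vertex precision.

v -0.089 0.969 2.042
v -1.489 1.765 3.527
v 0.039 2.307 1.446
v -1.361 3.103 2.931
v 1.241 1.317 3.109
v -0.159 2.113 4.594
v 1.369 2.655 2.513
v -0.031 3.451 3.998
v 0.419 -2.984 3.156
v 0.839 -2.696 3.13
v -0.119 -2.116 4.084
v 0.606 -2.589 2.894
v 0.285 -2.667 2.781
v 0.027 -2.893 2.843
v -0.047 -3.162 3.052
v 0.096 -3.348 3.31
v 0.391 -3.364 3.496
v 0.699 -3.202 3.523
v 0.876 -2.939 3.379
f 2 4 1
f 5 2 1
f 1 4 3
f 3 5 1
f 2 8 4
f 6 2 5
f 6 8 2
f 4 8 3
f 7 5 3
f 3 8 7
f 7 6 5
f 8 6 7
f 10 9 12
f 10 12 11
f 12 9 13
f 12 13 11
f 13 9 14
f 13 14 11
f 14 9 15
f 14 15 11
f 15 9 16
f 15 16 11
f 16 9 17
f 16 17 11
f 17 9 18
f 17 18 11
f 18 9 19
f 18 19 11
f 19 9 10
f 19 10 11



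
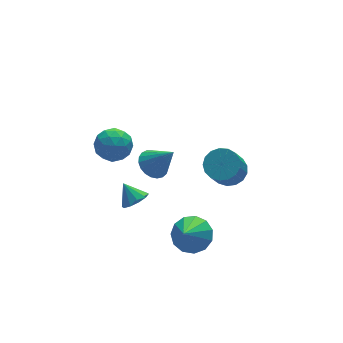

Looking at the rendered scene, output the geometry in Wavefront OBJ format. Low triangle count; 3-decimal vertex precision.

v 0.178 -2.088 -3.05
v 1.088 -2.468 -2.72
v -0.698 -2.952 -1.63
v 1.017 -1.953 -2.45
v 0.68 -1.48 -2.371
v 0.183 -1.201 -2.507
v -0.315 -1.203 -2.816
v -0.656 -1.485 -3.199
v -0.733 -1.96 -3.535
v -0.52 -2.474 -3.717
v -0.085 -2.866 -3.687
v 0.433 -3.011 -3.455
v 0.871 -2.862 -3.095
v -0.885 2.031 -3.833
v -0.512 1.59 -3.324
v -1.195 2.769 -2.967
v -0.206 1.913 -3.49
v -0.159 2.282 -3.787
v -0.389 2.554 -4.102
v -0.809 2.627 -4.314
v -1.258 2.472 -4.343
v -1.564 2.148 -4.176
v -1.611 1.779 -3.879
v -1.381 1.507 -3.564
v -0.961 1.434 -3.352
v 3.877 1.216 -2.728
v 4.713 0.89 -2.448
v 3.898 0.157 -0.871
v 3.063 0.484 -1.152
v 4.692 1.302 -2.267
v 3.877 0.569 -0.691
v 4.485 1.694 -2.192
v 3.67 0.961 -0.616
v 4.138 1.977 -2.24
v 3.323 1.244 -0.664
v 3.731 2.085 -2.4
v 2.916 1.352 -0.824
v 3.358 1.995 -2.635
v 2.543 1.262 -1.058
v 3.104 1.726 -2.891
v 2.289 0.993 -1.315
v 3.027 1.34 -3.11
v 2.213 0.608 -1.534
v 3.145 0.926 -3.242
v 2.33 0.194 -1.665
v 3.431 0.579 -3.255
v 2.616 -0.154 -1.679
v 3.819 0.378 -3.149
v 3.004 -0.355 -1.572
v 4.22 0.368 -2.945
v 3.405 -0.364 -1.369
v 4.543 0.553 -2.692
v 3.728 -0.179 -1.116
v -3.364 0.91 2.364
v -3.019 1.487 3.075
v -1.921 0.293 2.165
v -1.576 0.87 2.876
v -2.19 0.14 3.093
v -3.082 0.522 3.216
v -1.858 1.258 2.024
v -2.75 1.64 2.147
v -2.089 1.702 2.864
v -2.293 1.011 3.525
v -2.647 0.769 1.715
v -2.851 0.078 2.376
v -3.318 1.253 2.737
v -1.622 0.527 2.503
v -1.983 0.098 2.631
v -1.78 0.437 3.048
v -3.355 0.686 2.82
v -3.152 1.025 3.238
v -2.665 0.233 3.248
v -1.788 0.755 2.002
v -1.585 1.094 2.42
v -3.16 1.343 2.192
v -2.957 1.682 2.609
v -2.275 1.547 1.992
v -2.569 1.719 3.031
v -1.72 1.355 2.914
v -1.886 1.584 2.413
v -2.411 1.808 2.485
v -2.689 1.312 3.419
v -1.841 0.949 3.302
v -2.201 0.52 3.43
v -2.726 0.745 3.502
v -2.142 1.439 3.296
v -3.099 0.831 1.938
v -2.251 0.468 1.821
v -2.214 1.035 1.738
v -2.739 1.26 1.81
v -3.22 0.425 2.326
v -2.371 0.061 2.209
v -2.529 -0.028 2.755
v -3.054 0.196 2.827
v -2.798 0.341 1.944
v 0.82 3.538 -3.043
v 1.433 4.18 -2.978
v 1.54 2.702 -1.557
v 1.158 4.315 -2.769
v 0.825 4.315 -2.608
v 0.491 4.18 -2.522
v 0.214 3.935 -2.526
v 0.042 3.621 -2.619
v 0.004 3.293 -2.786
v 0.108 3.007 -2.997
v 0.335 2.813 -3.216
v 0.645 2.744 -3.405
v 0.986 2.813 -3.531
v 1.298 3.007 -3.573
v 1.528 3.293 -3.523
v 1.635 3.621 -3.391
v 1.602 3.935 -3.198
f 2 1 4
f 2 4 3
f 4 1 5
f 4 5 3
f 5 1 6
f 5 6 3
f 6 1 7
f 6 7 3
f 7 1 8
f 7 8 3
f 8 1 9
f 8 9 3
f 9 1 10
f 9 10 3
f 10 1 11
f 10 11 3
f 11 1 12
f 11 12 3
f 12 1 13
f 12 13 3
f 13 1 2
f 13 2 3
f 15 14 17
f 15 17 16
f 17 14 18
f 17 18 16
f 18 14 19
f 18 19 16
f 19 14 20
f 19 20 16
f 20 14 21
f 20 21 16
f 21 14 22
f 21 22 16
f 22 14 23
f 22 23 16
f 23 14 24
f 23 24 16
f 24 14 25
f 24 25 16
f 25 14 15
f 25 15 16
f 27 26 30
f 27 30 28
f 28 30 31
f 28 31 29
f 30 26 32
f 30 32 31
f 31 32 33
f 31 33 29
f 32 26 34
f 32 34 33
f 33 34 35
f 33 35 29
f 34 26 36
f 34 36 35
f 35 36 37
f 35 37 29
f 36 26 38
f 36 38 37
f 37 38 39
f 37 39 29
f 38 26 40
f 38 40 39
f 39 40 41
f 39 41 29
f 40 26 42
f 40 42 41
f 41 42 43
f 41 43 29
f 42 26 44
f 42 44 43
f 43 44 45
f 43 45 29
f 44 26 46
f 44 46 45
f 45 46 47
f 45 47 29
f 46 26 48
f 46 48 47
f 47 48 49
f 47 49 29
f 48 26 50
f 48 50 49
f 49 50 51
f 49 51 29
f 50 26 52
f 50 52 51
f 51 52 53
f 51 53 29
f 52 26 27
f 52 27 53
f 53 27 28
f 53 28 29
f 54 91 70
f 91 65 94
f 70 94 59
f 91 94 70
f 54 70 66
f 70 59 71
f 66 71 55
f 70 71 66
f 54 66 75
f 66 55 76
f 75 76 61
f 66 76 75
f 54 75 87
f 75 61 90
f 87 90 64
f 75 90 87
f 54 87 91
f 87 64 95
f 91 95 65
f 87 95 91
f 55 71 82
f 71 59 85
f 82 85 63
f 71 85 82
f 59 94 72
f 94 65 93
f 72 93 58
f 94 93 72
f 65 95 92
f 95 64 88
f 92 88 56
f 95 88 92
f 64 90 89
f 90 61 77
f 89 77 60
f 90 77 89
f 61 76 81
f 76 55 78
f 81 78 62
f 76 78 81
f 57 83 69
f 83 63 84
f 69 84 58
f 83 84 69
f 57 69 67
f 69 58 68
f 67 68 56
f 69 68 67
f 57 67 74
f 67 56 73
f 74 73 60
f 67 73 74
f 57 74 79
f 74 60 80
f 79 80 62
f 74 80 79
f 57 79 83
f 79 62 86
f 83 86 63
f 79 86 83
f 58 84 72
f 84 63 85
f 72 85 59
f 84 85 72
f 56 68 92
f 68 58 93
f 92 93 65
f 68 93 92
f 60 73 89
f 73 56 88
f 89 88 64
f 73 88 89
f 62 80 81
f 80 60 77
f 81 77 61
f 80 77 81
f 63 86 82
f 86 62 78
f 82 78 55
f 86 78 82
f 97 96 99
f 97 99 98
f 99 96 100
f 99 100 98
f 100 96 101
f 100 101 98
f 101 96 102
f 101 102 98
f 102 96 103
f 102 103 98
f 103 96 104
f 103 104 98
f 104 96 105
f 104 105 98
f 105 96 106
f 105 106 98
f 106 96 107
f 106 107 98
f 107 96 108
f 107 108 98
f 108 96 109
f 108 109 98
f 109 96 110
f 109 110 98
f 110 96 111
f 110 111 98
f 111 96 112
f 111 112 98
f 112 96 97
f 112 97 98



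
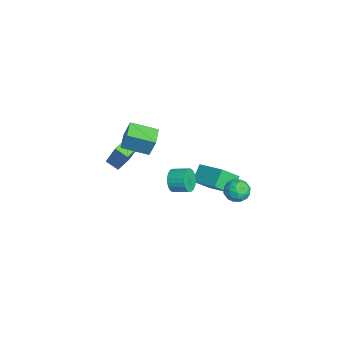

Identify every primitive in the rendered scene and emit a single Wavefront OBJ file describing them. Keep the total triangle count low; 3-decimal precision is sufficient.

v 0.875 0.616 -0.99
v 1.288 0.667 -1.661
v 1.699 1.555 -1.341
v 1.285 1.504 -0.67
v 1.029 0.814 -1.739
v 1.44 1.703 -1.419
v 0.747 0.932 -1.703
v 1.158 1.82 -1.382
v 0.483 1.002 -1.558
v 0.894 1.89 -1.238
v 0.28 1.012 -1.327
v 0.691 1.901 -1.006
v 0.167 0.963 -1.044
v 0.578 1.851 -0.724
v 0.162 0.86 -0.754
v 0.572 1.749 -0.433
v 0.265 0.721 -0.499
v 0.676 1.609 -0.179
v 0.461 0.565 -0.319
v 0.872 1.453 0.001
v 0.72 0.417 -0.241
v 1.131 1.306 0.079
v 1.002 0.3 -0.278
v 1.413 1.188 0.043
v 1.266 0.23 -0.422
v 1.677 1.118 -0.102
v 1.469 0.219 -0.654
v 1.88 1.108 -0.333
v 1.582 0.269 -0.936
v 1.993 1.157 -0.616
v 1.588 0.371 -1.227
v 1.998 1.26 -0.906
v 1.484 0.511 -1.481
v 1.895 1.399 -1.161
v -0.495 -2.438 0.731
v 0.094 -1.932 2.343
v -0.013 -1.792 0.352
v 0.576 -1.286 1.965
v 0.364 -3.134 0.635
v 0.953 -2.628 2.248
v 0.846 -2.488 0.257
v 1.435 -1.982 1.869
v 0.498 -2.11 3.05
v 0.745 -1.755 4.286
v 0.796 -0.557 2.544
v 1.043 -0.202 3.781
v 1.637 -2.378 2.899
v 1.884 -2.023 4.136
v 1.935 -0.825 2.394
v 2.182 -0.47 3.63
v -2.747 3.164 -5.236
v -2.335 2.074 -4.125
v -3.561 3.692 -4.416
v -3.148 2.602 -3.305
v -1.372 4.318 -4.615
v -0.959 3.228 -3.504
v -2.185 4.846 -3.795
v -1.773 3.756 -2.684
v 2.645 4.63 -0.353
v 3.332 4.47 -0.751
v 2.668 3.43 0.171
v 3.355 3.27 -0.227
v 3.354 3.807 0.379
v 3.339 4.549 0.055
v 2.661 3.351 -0.635
v 2.646 4.093 -0.959
v 3.342 3.68 -0.925
v 3.77 3.961 -0.298
v 2.23 3.939 -0.282
v 2.658 4.22 0.345
v 2.986 4.656 -0.598
v 3.014 3.244 0.018
v 3.013 3.56 0.374
v 3.417 3.466 0.14
v 2.991 4.702 -0.124
v 3.394 4.608 -0.358
v 3.407 4.218 0.306
v 2.606 3.292 -0.222
v 3.009 3.198 -0.456
v 2.583 4.434 -0.72
v 2.987 4.34 -0.954
v 2.593 3.682 -0.886
v 3.396 4.097 -0.934
v 3.41 3.391 -0.626
v 3.001 3.439 -0.866
v 2.993 3.875 -1.056
v 3.648 4.262 -0.566
v 3.661 3.557 -0.258
v 3.66 3.873 0.098
v 3.652 4.309 -0.092
v 3.653 3.798 -0.668
v 2.339 4.343 -0.322
v 2.352 3.638 -0.014
v 2.348 3.591 -0.488
v 2.34 4.027 -0.678
v 2.59 4.509 0.046
v 2.604 3.803 0.354
v 3.007 4.025 0.476
v 2.999 4.461 0.286
v 2.347 4.102 0.088
f 2 1 5
f 2 5 3
f 3 5 6
f 3 6 4
f 5 1 7
f 5 7 6
f 6 7 8
f 6 8 4
f 7 1 9
f 7 9 8
f 8 9 10
f 8 10 4
f 9 1 11
f 9 11 10
f 10 11 12
f 10 12 4
f 11 1 13
f 11 13 12
f 12 13 14
f 12 14 4
f 13 1 15
f 13 15 14
f 14 15 16
f 14 16 4
f 15 1 17
f 15 17 16
f 16 17 18
f 16 18 4
f 17 1 19
f 17 19 18
f 18 19 20
f 18 20 4
f 19 1 21
f 19 21 20
f 20 21 22
f 20 22 4
f 21 1 23
f 21 23 22
f 22 23 24
f 22 24 4
f 23 1 25
f 23 25 24
f 24 25 26
f 24 26 4
f 25 1 27
f 25 27 26
f 26 27 28
f 26 28 4
f 27 1 29
f 27 29 28
f 28 29 30
f 28 30 4
f 29 1 31
f 29 31 30
f 30 31 32
f 30 32 4
f 31 1 33
f 31 33 32
f 32 33 34
f 32 34 4
f 33 1 2
f 33 2 34
f 34 2 3
f 34 3 4
f 36 38 35
f 39 36 35
f 35 38 37
f 37 39 35
f 36 42 38
f 40 36 39
f 40 42 36
f 38 42 37
f 41 39 37
f 37 42 41
f 41 40 39
f 42 40 41
f 44 46 43
f 47 44 43
f 43 46 45
f 45 47 43
f 44 50 46
f 48 44 47
f 48 50 44
f 46 50 45
f 49 47 45
f 45 50 49
f 49 48 47
f 50 48 49
f 52 54 51
f 55 52 51
f 51 54 53
f 53 55 51
f 52 58 54
f 56 52 55
f 56 58 52
f 54 58 53
f 57 55 53
f 53 58 57
f 57 56 55
f 58 56 57
f 59 96 75
f 96 70 99
f 75 99 64
f 96 99 75
f 59 75 71
f 75 64 76
f 71 76 60
f 75 76 71
f 59 71 80
f 71 60 81
f 80 81 66
f 71 81 80
f 59 80 92
f 80 66 95
f 92 95 69
f 80 95 92
f 59 92 96
f 92 69 100
f 96 100 70
f 92 100 96
f 60 76 87
f 76 64 90
f 87 90 68
f 76 90 87
f 64 99 77
f 99 70 98
f 77 98 63
f 99 98 77
f 70 100 97
f 100 69 93
f 97 93 61
f 100 93 97
f 69 95 94
f 95 66 82
f 94 82 65
f 95 82 94
f 66 81 86
f 81 60 83
f 86 83 67
f 81 83 86
f 62 88 74
f 88 68 89
f 74 89 63
f 88 89 74
f 62 74 72
f 74 63 73
f 72 73 61
f 74 73 72
f 62 72 79
f 72 61 78
f 79 78 65
f 72 78 79
f 62 79 84
f 79 65 85
f 84 85 67
f 79 85 84
f 62 84 88
f 84 67 91
f 88 91 68
f 84 91 88
f 63 89 77
f 89 68 90
f 77 90 64
f 89 90 77
f 61 73 97
f 73 63 98
f 97 98 70
f 73 98 97
f 65 78 94
f 78 61 93
f 94 93 69
f 78 93 94
f 67 85 86
f 85 65 82
f 86 82 66
f 85 82 86
f 68 91 87
f 91 67 83
f 87 83 60
f 91 83 87



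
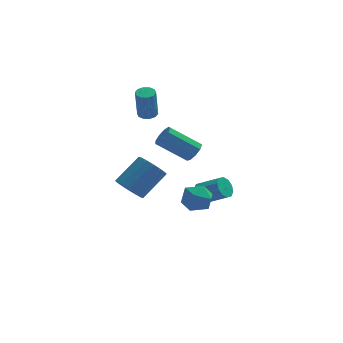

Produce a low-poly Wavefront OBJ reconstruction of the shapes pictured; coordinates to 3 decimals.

v -1.054 -3.431 0.327
v -0.676 -2.931 -0.399
v 0.652 -2.009 0.926
v 0.274 -2.509 1.653
v -1.045 -2.647 -0.227
v 0.283 -1.725 1.098
v -1.417 -2.573 0.095
v -0.089 -1.652 1.42
v -1.691 -2.729 0.478
v -0.364 -1.808 1.803
v -1.795 -3.073 0.822
v -0.467 -2.152 2.147
v -1.7 -3.513 1.032
v -0.372 -2.591 2.357
v -1.432 -3.931 1.054
v -0.104 -3.009 2.379
v -1.063 -4.215 0.882
v 0.265 -3.293 2.207
v -0.691 -4.288 0.56
v 0.637 -3.367 1.885
v -0.416 -4.132 0.177
v 0.911 -3.211 1.502
v -0.313 -3.788 -0.167
v 1.015 -2.867 1.158
v -0.408 -3.349 -0.377
v 0.92 -2.427 0.948
v 0.192 2.482 3.004
v 0.718 2.757 3.089
v 0.594 2.393 5.022
v 0.068 2.118 4.936
v 0.45 3.011 3.12
v 0.326 2.647 5.052
v 0.083 3.063 3.106
v -0.041 2.699 5.039
v -0.243 2.893 3.054
v -0.366 2.529 4.986
v -0.402 2.566 2.982
v -0.526 2.202 4.914
v -0.334 2.207 2.918
v -0.458 1.843 4.851
v -0.066 1.953 2.888
v -0.19 1.589 4.82
v 0.301 1.901 2.901
v 0.177 1.537 4.834
v 0.626 2.071 2.954
v 0.503 1.707 4.886
v 0.786 2.398 3.026
v 0.662 2.034 4.958
v 2.607 -1.647 2.134
v 2.897 -2.093 2.605
v 1.164 -1.879 3.876
v 0.873 -1.433 3.406
v 3.027 -1.636 2.706
v 1.294 -1.422 3.977
v 2.961 -1.184 2.54
v 1.228 -0.971 3.811
v 2.729 -0.949 2.184
v 0.996 -0.736 3.456
v 2.44 -1.04 1.805
v 0.707 -0.827 3.076
v 2.228 -1.415 1.58
v 0.495 -1.202 2.851
v 2.194 -1.898 1.614
v 0.461 -1.685 2.886
v 2.353 -2.264 1.892
v 0.62 -2.05 3.163
v 2.63 -2.341 2.283
v 0.897 -2.127 3.554
v 3.319 2.322 -3.67
v 3.799 2.562 -4.222
v 5.101 1.937 -3.363
v 4.621 1.698 -2.81
v 3.756 2.912 -3.903
v 5.058 2.287 -3.043
v 3.547 3.037 -3.494
v 4.848 2.412 -2.635
v 3.25 2.889 -3.153
v 4.551 2.264 -2.293
v 2.98 2.524 -3.009
v 4.281 1.9 -2.149
v 2.839 2.083 -3.117
v 4.141 1.458 -2.258
v 2.882 1.733 -3.437
v 4.184 1.108 -2.577
v 3.092 1.608 -3.845
v 4.393 0.983 -2.986
v 3.389 1.756 -4.187
v 4.69 1.131 -3.327
v 3.659 2.12 -4.331
v 4.96 1.496 -3.471
v 2.129 -1.201 -1.008
v 2.817 -0.515 -1.408
v 2.723 -2.405 -2.052
v 3.411 -1.719 -2.452
v 3.524 -2.061 -1.464
v 3.156 -1.317 -0.819
v 2.384 -1.603 -2.641
v 2.016 -0.859 -1.996
v 2.975 -0.763 -2.417
v 3.679 -1.046 -1.69
v 1.861 -1.874 -1.77
v 2.565 -2.157 -1.043
f 2 1 5
f 2 5 3
f 3 5 6
f 3 6 4
f 5 1 7
f 5 7 6
f 6 7 8
f 6 8 4
f 7 1 9
f 7 9 8
f 8 9 10
f 8 10 4
f 9 1 11
f 9 11 10
f 10 11 12
f 10 12 4
f 11 1 13
f 11 13 12
f 12 13 14
f 12 14 4
f 13 1 15
f 13 15 14
f 14 15 16
f 14 16 4
f 15 1 17
f 15 17 16
f 16 17 18
f 16 18 4
f 17 1 19
f 17 19 18
f 18 19 20
f 18 20 4
f 19 1 21
f 19 21 20
f 20 21 22
f 20 22 4
f 21 1 23
f 21 23 22
f 22 23 24
f 22 24 4
f 23 1 25
f 23 25 24
f 24 25 26
f 24 26 4
f 25 1 2
f 25 2 26
f 26 2 3
f 26 3 4
f 28 27 31
f 28 31 29
f 29 31 32
f 29 32 30
f 31 27 33
f 31 33 32
f 32 33 34
f 32 34 30
f 33 27 35
f 33 35 34
f 34 35 36
f 34 36 30
f 35 27 37
f 35 37 36
f 36 37 38
f 36 38 30
f 37 27 39
f 37 39 38
f 38 39 40
f 38 40 30
f 39 27 41
f 39 41 40
f 40 41 42
f 40 42 30
f 41 27 43
f 41 43 42
f 42 43 44
f 42 44 30
f 43 27 45
f 43 45 44
f 44 45 46
f 44 46 30
f 45 27 47
f 45 47 46
f 46 47 48
f 46 48 30
f 47 27 28
f 47 28 48
f 48 28 29
f 48 29 30
f 50 49 53
f 50 53 51
f 51 53 54
f 51 54 52
f 53 49 55
f 53 55 54
f 54 55 56
f 54 56 52
f 55 49 57
f 55 57 56
f 56 57 58
f 56 58 52
f 57 49 59
f 57 59 58
f 58 59 60
f 58 60 52
f 59 49 61
f 59 61 60
f 60 61 62
f 60 62 52
f 61 49 63
f 61 63 62
f 62 63 64
f 62 64 52
f 63 49 65
f 63 65 64
f 64 65 66
f 64 66 52
f 65 49 67
f 65 67 66
f 66 67 68
f 66 68 52
f 67 49 50
f 67 50 68
f 68 50 51
f 68 51 52
f 70 69 73
f 70 73 71
f 71 73 74
f 71 74 72
f 73 69 75
f 73 75 74
f 74 75 76
f 74 76 72
f 75 69 77
f 75 77 76
f 76 77 78
f 76 78 72
f 77 69 79
f 77 79 78
f 78 79 80
f 78 80 72
f 79 69 81
f 79 81 80
f 80 81 82
f 80 82 72
f 81 69 83
f 81 83 82
f 82 83 84
f 82 84 72
f 83 69 85
f 83 85 84
f 84 85 86
f 84 86 72
f 85 69 87
f 85 87 86
f 86 87 88
f 86 88 72
f 87 69 89
f 87 89 88
f 88 89 90
f 88 90 72
f 89 69 70
f 89 70 90
f 90 70 71
f 90 71 72
f 91 102 96
f 91 96 92
f 91 92 98
f 91 98 101
f 91 101 102
f 92 96 100
f 96 102 95
f 102 101 93
f 101 98 97
f 98 92 99
f 94 100 95
f 94 95 93
f 94 93 97
f 94 97 99
f 94 99 100
f 95 100 96
f 93 95 102
f 97 93 101
f 99 97 98
f 100 99 92



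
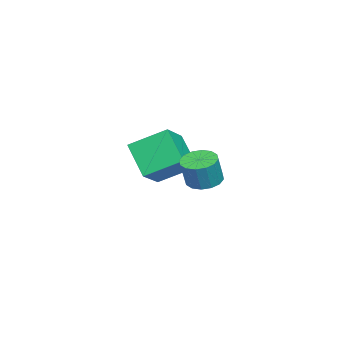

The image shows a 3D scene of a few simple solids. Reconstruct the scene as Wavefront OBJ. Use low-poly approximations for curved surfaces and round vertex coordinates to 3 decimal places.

v 1.696 -0.187 -0.165
v 2.433 -0.541 -0.461
v 2.922 -0.667 0.909
v 2.184 -0.313 1.205
v 2.513 -0.098 -0.449
v 3.002 -0.224 0.921
v 2.374 0.321 -0.36
v 2.863 0.195 1.01
v 2.053 0.604 -0.22
v 2.542 0.478 1.15
v 1.636 0.675 -0.064
v 2.125 0.549 1.305
v 1.235 0.515 0.064
v 1.724 0.389 1.434
v 0.958 0.167 0.131
v 1.447 0.041 1.501
v 0.878 -0.276 0.119
v 1.367 -0.402 1.489
v 1.017 -0.695 0.03
v 1.506 -0.821 1.4
v 1.338 -0.978 -0.11
v 1.827 -1.104 1.26
v 1.755 -1.049 -0.265
v 2.244 -1.175 1.104
v 2.156 -0.889 -0.394
v 2.645 -1.015 0.976
v -4.255 -5.011 -1.066
v -4.66 -3.162 -0.004
v -3.216 -3.902 -2.601
v -3.622 -2.053 -1.54
v -2.618 -5.207 -0.1
v -3.024 -3.358 0.961
v -1.58 -4.098 -1.636
v -1.985 -2.249 -0.574
f 2 1 5
f 2 5 3
f 3 5 6
f 3 6 4
f 5 1 7
f 5 7 6
f 6 7 8
f 6 8 4
f 7 1 9
f 7 9 8
f 8 9 10
f 8 10 4
f 9 1 11
f 9 11 10
f 10 11 12
f 10 12 4
f 11 1 13
f 11 13 12
f 12 13 14
f 12 14 4
f 13 1 15
f 13 15 14
f 14 15 16
f 14 16 4
f 15 1 17
f 15 17 16
f 16 17 18
f 16 18 4
f 17 1 19
f 17 19 18
f 18 19 20
f 18 20 4
f 19 1 21
f 19 21 20
f 20 21 22
f 20 22 4
f 21 1 23
f 21 23 22
f 22 23 24
f 22 24 4
f 23 1 25
f 23 25 24
f 24 25 26
f 24 26 4
f 25 1 2
f 25 2 26
f 26 2 3
f 26 3 4
f 28 30 27
f 31 28 27
f 27 30 29
f 29 31 27
f 28 34 30
f 32 28 31
f 32 34 28
f 30 34 29
f 33 31 29
f 29 34 33
f 33 32 31
f 34 32 33



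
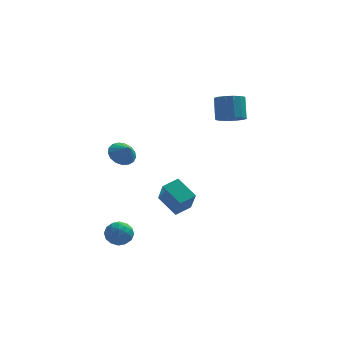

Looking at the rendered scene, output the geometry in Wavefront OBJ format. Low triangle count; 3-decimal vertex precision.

v 2.48 2.589 2.949
v 3.338 2.353 3.141
v 3.297 3.234 4.404
v 2.44 3.471 4.211
v 3.375 2.739 2.873
v 3.334 3.62 4.136
v 3.172 3.084 2.625
v 3.132 3.965 3.888
v 2.784 3.297 2.464
v 2.744 4.178 3.727
v 2.315 3.321 2.433
v 2.274 4.202 3.695
v 1.889 3.148 2.54
v 1.849 4.029 3.802
v 1.623 2.826 2.756
v 1.582 3.707 4.019
v 1.586 2.44 3.024
v 1.545 3.321 4.287
v 1.788 2.095 3.272
v 1.748 2.976 4.535
v 2.176 1.882 3.433
v 2.136 2.763 4.696
v 2.646 1.858 3.465
v 2.605 2.739 4.727
v 3.071 2.031 3.358
v 3.031 2.912 4.62
v -3.69 1.985 0.501
v -3.035 1.77 -0.045
v -3.25 1.455 1.239
v -2.904 2.128 0.134
v -2.952 2.453 0.397
v -3.17 2.671 0.684
v -3.507 2.732 0.929
v -3.886 2.622 1.077
v -4.22 2.366 1.092
v -4.433 2.023 0.972
v -4.476 1.671 0.744
v -4.338 1.391 0.461
v -4.052 1.248 0.186
v -3.684 1.273 -0.016
v -3.317 1.462 -0.099
v -3.448 -1.157 -3.417
v -3.021 -1.768 -3.87
v -4.679 -1.712 -3.83
v -4.252 -2.323 -4.283
v -4.231 -2.332 -3.411
v -3.47 -1.989 -3.155
v -4.23 -1.491 -4.545
v -3.469 -1.148 -4.289
v -3.504 -1.974 -4.567
v -3.504 -2.494 -3.866
v -4.196 -0.986 -3.834
v -4.196 -1.506 -3.133
v -3.127 -1.413 -3.607
v -4.573 -2.067 -4.093
v -4.561 -2.072 -3.58
v -4.31 -2.431 -3.846
v -3.391 -1.544 -3.187
v -3.139 -1.903 -3.454
v -3.85 -2.235 -3.183
v -4.561 -1.577 -4.246
v -4.309 -1.936 -4.513
v -3.39 -1.049 -3.854
v -3.139 -1.408 -4.12
v -3.85 -1.245 -4.517
v -3.159 -1.894 -4.283
v -3.883 -2.221 -4.526
v -3.87 -1.731 -4.68
v -3.423 -1.53 -4.53
v -3.159 -2.2 -3.871
v -3.883 -2.526 -4.114
v -3.87 -2.532 -3.601
v -3.423 -2.33 -3.451
v -3.443 -2.321 -4.281
v -3.817 -0.954 -3.586
v -4.541 -1.28 -3.829
v -4.277 -1.15 -4.249
v -3.83 -0.948 -4.099
v -3.817 -1.259 -3.174
v -4.541 -1.586 -3.417
v -4.277 -1.95 -3.17
v -3.83 -1.749 -3.02
v -4.257 -1.159 -3.419
v -0.672 1.3 -4.147
v -0.425 0.364 -2.665
v -1.649 2.334 -3.331
v -1.402 1.398 -1.849
v 0.222 1.942 -3.891
v 0.469 1.006 -2.409
v -0.755 2.976 -3.075
v -0.508 2.04 -1.593
f 2 1 5
f 2 5 3
f 3 5 6
f 3 6 4
f 5 1 7
f 5 7 6
f 6 7 8
f 6 8 4
f 7 1 9
f 7 9 8
f 8 9 10
f 8 10 4
f 9 1 11
f 9 11 10
f 10 11 12
f 10 12 4
f 11 1 13
f 11 13 12
f 12 13 14
f 12 14 4
f 13 1 15
f 13 15 14
f 14 15 16
f 14 16 4
f 15 1 17
f 15 17 16
f 16 17 18
f 16 18 4
f 17 1 19
f 17 19 18
f 18 19 20
f 18 20 4
f 19 1 21
f 19 21 20
f 20 21 22
f 20 22 4
f 21 1 23
f 21 23 22
f 22 23 24
f 22 24 4
f 23 1 25
f 23 25 24
f 24 25 26
f 24 26 4
f 25 1 2
f 25 2 26
f 26 2 3
f 26 3 4
f 28 27 30
f 28 30 29
f 30 27 31
f 30 31 29
f 31 27 32
f 31 32 29
f 32 27 33
f 32 33 29
f 33 27 34
f 33 34 29
f 34 27 35
f 34 35 29
f 35 27 36
f 35 36 29
f 36 27 37
f 36 37 29
f 37 27 38
f 37 38 29
f 38 27 39
f 38 39 29
f 39 27 40
f 39 40 29
f 40 27 41
f 40 41 29
f 41 27 28
f 41 28 29
f 42 79 58
f 79 53 82
f 58 82 47
f 79 82 58
f 42 58 54
f 58 47 59
f 54 59 43
f 58 59 54
f 42 54 63
f 54 43 64
f 63 64 49
f 54 64 63
f 42 63 75
f 63 49 78
f 75 78 52
f 63 78 75
f 42 75 79
f 75 52 83
f 79 83 53
f 75 83 79
f 43 59 70
f 59 47 73
f 70 73 51
f 59 73 70
f 47 82 60
f 82 53 81
f 60 81 46
f 82 81 60
f 53 83 80
f 83 52 76
f 80 76 44
f 83 76 80
f 52 78 77
f 78 49 65
f 77 65 48
f 78 65 77
f 49 64 69
f 64 43 66
f 69 66 50
f 64 66 69
f 45 71 57
f 71 51 72
f 57 72 46
f 71 72 57
f 45 57 55
f 57 46 56
f 55 56 44
f 57 56 55
f 45 55 62
f 55 44 61
f 62 61 48
f 55 61 62
f 45 62 67
f 62 48 68
f 67 68 50
f 62 68 67
f 45 67 71
f 67 50 74
f 71 74 51
f 67 74 71
f 46 72 60
f 72 51 73
f 60 73 47
f 72 73 60
f 44 56 80
f 56 46 81
f 80 81 53
f 56 81 80
f 48 61 77
f 61 44 76
f 77 76 52
f 61 76 77
f 50 68 69
f 68 48 65
f 69 65 49
f 68 65 69
f 51 74 70
f 74 50 66
f 70 66 43
f 74 66 70
f 85 87 84
f 88 85 84
f 84 87 86
f 86 88 84
f 85 91 87
f 89 85 88
f 89 91 85
f 87 91 86
f 90 88 86
f 86 91 90
f 90 89 88
f 91 89 90



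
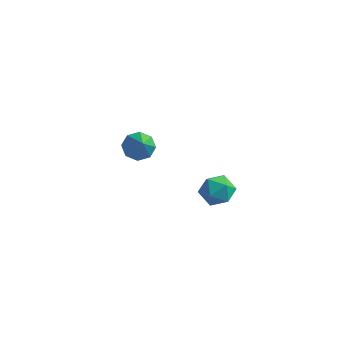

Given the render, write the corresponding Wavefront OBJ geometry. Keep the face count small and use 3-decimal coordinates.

v 2.319 -0.514 3.879
v 2.871 -0.624 3.423
v 1.729 -1.396 3.377
v 2.281 -1.506 2.921
v 2.357 -1.66 3.626
v 2.722 -1.114 3.936
v 1.878 -0.906 2.864
v 2.243 -0.36 3.174
v 2.599 -0.866 2.795
v 2.895 -1.332 3.266
v 1.705 -0.688 3.534
v 2.001 -1.154 4.005
v -2.718 2.271 1.425
v -2.183 2.203 1.028
v -2.122 1.549 2.355
v -2.152 2.616 1.33
v -2.453 2.828 1.687
v -2.909 2.713 1.891
v -3.254 2.34 1.822
v -3.285 1.926 1.52
v -2.984 1.715 1.163
v -2.527 1.829 0.959
f 1 12 6
f 1 6 2
f 1 2 8
f 1 8 11
f 1 11 12
f 2 6 10
f 6 12 5
f 12 11 3
f 11 8 7
f 8 2 9
f 4 10 5
f 4 5 3
f 4 3 7
f 4 7 9
f 4 9 10
f 5 10 6
f 3 5 12
f 7 3 11
f 9 7 8
f 10 9 2
f 14 13 16
f 14 16 15
f 16 13 17
f 16 17 15
f 17 13 18
f 17 18 15
f 18 13 19
f 18 19 15
f 19 13 20
f 19 20 15
f 20 13 21
f 20 21 15
f 21 13 22
f 21 22 15
f 22 13 14
f 22 14 15



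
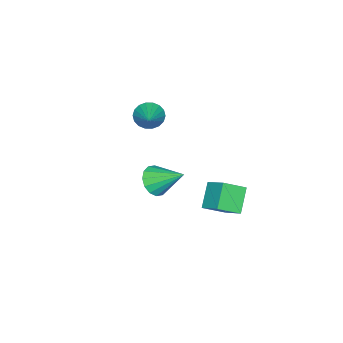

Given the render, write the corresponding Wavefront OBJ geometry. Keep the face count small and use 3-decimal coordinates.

v 1.099 3.153 -4.677
v 0.023 2.835 -3.592
v 1.561 4.311 -3.88
v 0.486 3.994 -2.795
v 1.994 2.346 -4.025
v 0.919 2.029 -2.94
v 2.457 3.505 -3.228
v 1.381 3.187 -2.143
v 3.36 0.532 -1.751
v 4.261 0.478 -1.573
v 3.24 2.088 -0.669
v 4.229 0.747 -1.964
v 3.964 0.959 -2.298
v 3.537 1.056 -2.486
v 3.063 1.013 -2.477
v 2.669 0.841 -2.273
v 2.459 0.586 -1.93
v 2.492 0.316 -1.538
v 2.757 0.104 -1.204
v 3.183 0.007 -1.017
v 3.658 0.05 -1.026
v 4.052 0.222 -1.23
v -2.062 -3.329 -2.054
v -1.505 -3.891 -2.363
v -0.598 -2.391 -1.126
v -1.509 -3.622 -2.629
v -1.623 -3.295 -2.781
v -1.824 -2.974 -2.788
v -2.071 -2.724 -2.651
v -2.317 -2.593 -2.394
v -2.512 -2.608 -2.071
v -2.618 -2.766 -1.744
v -2.614 -3.035 -1.478
v -2.501 -3.362 -1.326
v -2.3 -3.683 -1.319
v -2.053 -3.934 -1.457
v -1.807 -4.064 -1.713
v -1.611 -4.049 -2.036
f 2 4 1
f 5 2 1
f 1 4 3
f 3 5 1
f 2 8 4
f 6 2 5
f 6 8 2
f 4 8 3
f 7 5 3
f 3 8 7
f 7 6 5
f 8 6 7
f 10 9 12
f 10 12 11
f 12 9 13
f 12 13 11
f 13 9 14
f 13 14 11
f 14 9 15
f 14 15 11
f 15 9 16
f 15 16 11
f 16 9 17
f 16 17 11
f 17 9 18
f 17 18 11
f 18 9 19
f 18 19 11
f 19 9 20
f 19 20 11
f 20 9 21
f 20 21 11
f 21 9 22
f 21 22 11
f 22 9 10
f 22 10 11
f 24 23 26
f 24 26 25
f 26 23 27
f 26 27 25
f 27 23 28
f 27 28 25
f 28 23 29
f 28 29 25
f 29 23 30
f 29 30 25
f 30 23 31
f 30 31 25
f 31 23 32
f 31 32 25
f 32 23 33
f 32 33 25
f 33 23 34
f 33 34 25
f 34 23 35
f 34 35 25
f 35 23 36
f 35 36 25
f 36 23 37
f 36 37 25
f 37 23 38
f 37 38 25
f 38 23 24
f 38 24 25



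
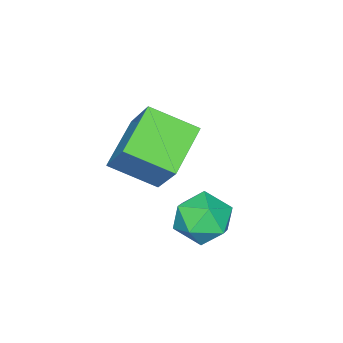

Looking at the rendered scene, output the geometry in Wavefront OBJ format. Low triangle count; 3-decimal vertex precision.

v 0.331 -3.582 -1.37
v 0.913 -2.403 0.294
v -0.412 -2.087 -2.168
v 0.17 -0.909 -0.505
v 2.07 -3.191 -2.255
v 2.652 -2.013 -0.592
v 1.327 -1.697 -3.054
v 1.909 -0.518 -1.39
v 1.573 1.217 -3.422
v 2.335 1.631 -2.827
v 1.865 -0.311 -2.733
v 2.627 0.103 -2.138
v 1.623 0.355 -1.956
v 1.442 1.299 -2.382
v 2.758 0.021 -3.178
v 2.577 0.965 -3.604
v 3.067 0.891 -2.677
v 2.366 1.098 -1.921
v 1.834 0.222 -3.639
v 1.133 0.429 -2.883
f 2 4 1
f 5 2 1
f 1 4 3
f 3 5 1
f 2 8 4
f 6 2 5
f 6 8 2
f 4 8 3
f 7 5 3
f 3 8 7
f 7 6 5
f 8 6 7
f 9 20 14
f 9 14 10
f 9 10 16
f 9 16 19
f 9 19 20
f 10 14 18
f 14 20 13
f 20 19 11
f 19 16 15
f 16 10 17
f 12 18 13
f 12 13 11
f 12 11 15
f 12 15 17
f 12 17 18
f 13 18 14
f 11 13 20
f 15 11 19
f 17 15 16
f 18 17 10



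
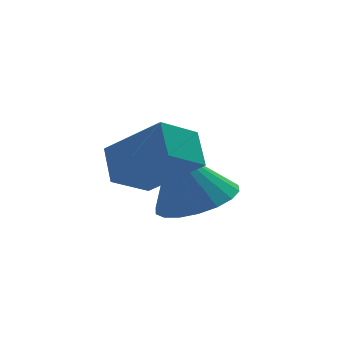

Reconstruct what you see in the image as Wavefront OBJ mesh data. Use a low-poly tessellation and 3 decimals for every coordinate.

v 1.888 -2.009 -1.138
v 2.555 -1.219 -1.03
v 1.312 -1.751 0.538
v 2.175 -1.011 -1.192
v 1.738 -1 -1.344
v 1.33 -1.19 -1.455
v 1.033 -1.541 -1.503
v 0.905 -1.985 -1.479
v 0.972 -2.434 -1.387
v 1.22 -2.799 -1.246
v 1.6 -3.007 -1.083
v 2.037 -3.017 -0.932
v 2.445 -2.828 -0.821
v 2.742 -2.476 -0.773
v 2.87 -2.032 -0.797
v 2.803 -1.583 -0.889
v 0.362 -3.278 -0.059
v -0.585 -3.649 0.519
v 0.436 -2.464 0.584
v -0.511 -2.836 1.163
v 1.371 -4.204 0.997
v 0.424 -4.576 1.576
v 1.445 -3.391 1.641
v 0.498 -3.762 2.219
f 2 1 4
f 2 4 3
f 4 1 5
f 4 5 3
f 5 1 6
f 5 6 3
f 6 1 7
f 6 7 3
f 7 1 8
f 7 8 3
f 8 1 9
f 8 9 3
f 9 1 10
f 9 10 3
f 10 1 11
f 10 11 3
f 11 1 12
f 11 12 3
f 12 1 13
f 12 13 3
f 13 1 14
f 13 14 3
f 14 1 15
f 14 15 3
f 15 1 16
f 15 16 3
f 16 1 2
f 16 2 3
f 18 20 17
f 21 18 17
f 17 20 19
f 19 21 17
f 18 24 20
f 22 18 21
f 22 24 18
f 20 24 19
f 23 21 19
f 19 24 23
f 23 22 21
f 24 22 23

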